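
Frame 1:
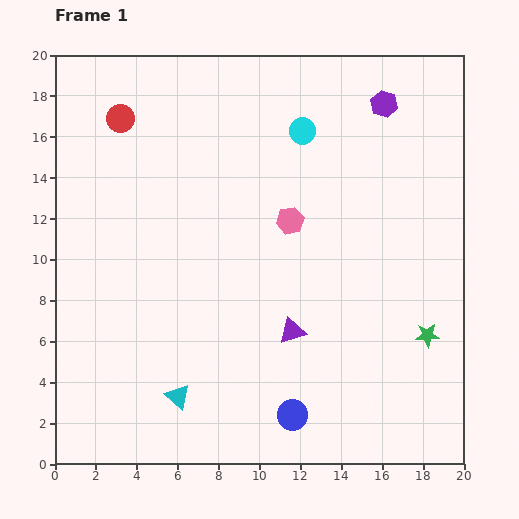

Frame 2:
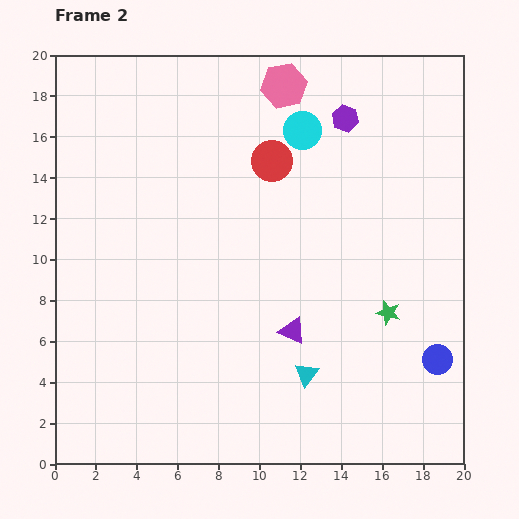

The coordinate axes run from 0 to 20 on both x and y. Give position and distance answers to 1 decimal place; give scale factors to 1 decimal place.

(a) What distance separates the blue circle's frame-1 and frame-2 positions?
7.6

The blue circle moved from (11.6, 2.4) to (18.7, 5.1), a distance of √(7.1² + 2.7²) ≈ 7.6.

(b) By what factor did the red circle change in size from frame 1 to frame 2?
1.5×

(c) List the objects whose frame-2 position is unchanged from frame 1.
the cyan circle, the purple triangle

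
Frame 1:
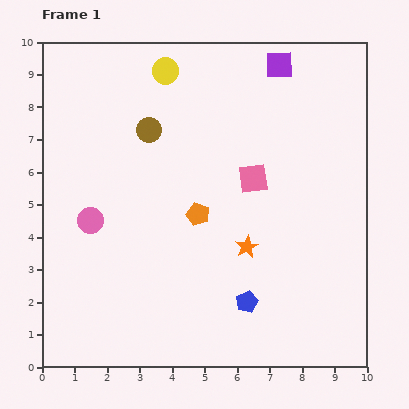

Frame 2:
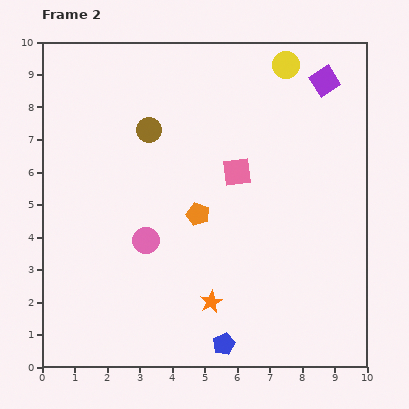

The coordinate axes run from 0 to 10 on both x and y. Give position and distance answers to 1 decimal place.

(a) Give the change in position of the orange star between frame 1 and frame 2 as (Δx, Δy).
(-1.1, -1.7)

The orange star was at (6.3, 3.7) in frame 1 and (5.2, 2.0) in frame 2.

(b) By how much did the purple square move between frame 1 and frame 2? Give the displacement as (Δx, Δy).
(1.4, -0.5)

The purple square was at (7.3, 9.3) in frame 1 and (8.7, 8.8) in frame 2.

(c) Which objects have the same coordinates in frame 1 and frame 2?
the brown circle, the orange pentagon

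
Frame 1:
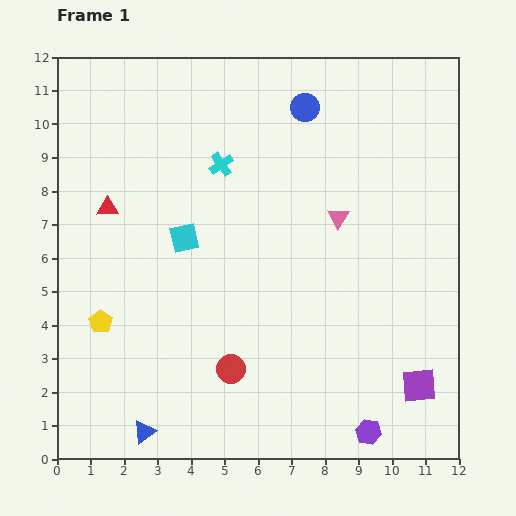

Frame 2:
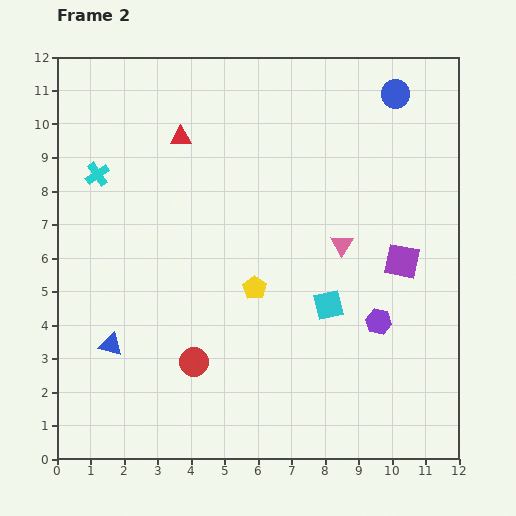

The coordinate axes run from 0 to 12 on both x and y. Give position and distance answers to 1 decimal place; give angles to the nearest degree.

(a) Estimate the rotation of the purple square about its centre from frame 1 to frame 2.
16° clockwise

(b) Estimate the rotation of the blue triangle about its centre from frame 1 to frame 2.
50° clockwise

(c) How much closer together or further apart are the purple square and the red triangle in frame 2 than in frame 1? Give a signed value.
-3.1

Distance in frame 1: 10.7. Distance in frame 2: 7.6.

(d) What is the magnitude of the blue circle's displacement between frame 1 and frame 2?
2.7

The blue circle moved from (7.4, 10.5) to (10.1, 10.9), a distance of √(2.7² + 0.4²) ≈ 2.7.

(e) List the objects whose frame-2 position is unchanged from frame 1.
none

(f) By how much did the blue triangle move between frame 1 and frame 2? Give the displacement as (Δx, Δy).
(-1.0, 2.6)

The blue triangle was at (2.6, 0.8) in frame 1 and (1.6, 3.4) in frame 2.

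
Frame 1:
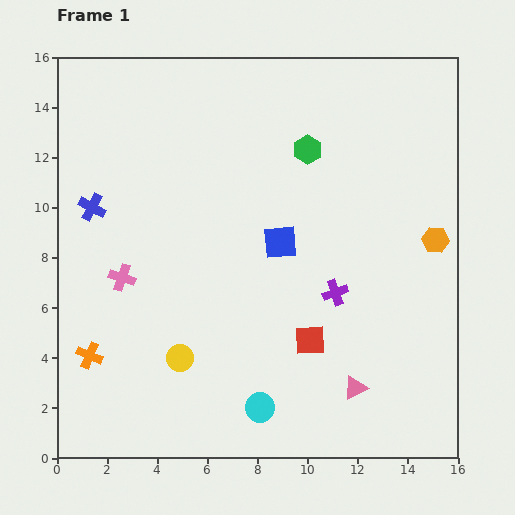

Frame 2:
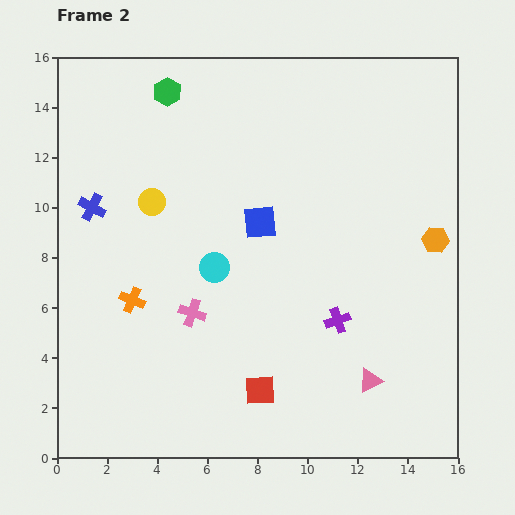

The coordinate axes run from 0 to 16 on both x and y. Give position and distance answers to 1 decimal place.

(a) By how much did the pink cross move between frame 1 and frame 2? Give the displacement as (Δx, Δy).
(2.8, -1.4)

The pink cross was at (2.6, 7.2) in frame 1 and (5.4, 5.8) in frame 2.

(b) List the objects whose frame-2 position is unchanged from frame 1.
the blue cross, the orange hexagon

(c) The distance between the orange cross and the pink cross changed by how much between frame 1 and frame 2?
-0.9

Distance in frame 1: 3.4. Distance in frame 2: 2.5.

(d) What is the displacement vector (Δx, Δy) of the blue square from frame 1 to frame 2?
(-0.8, 0.8)

The blue square was at (8.9, 8.6) in frame 1 and (8.1, 9.4) in frame 2.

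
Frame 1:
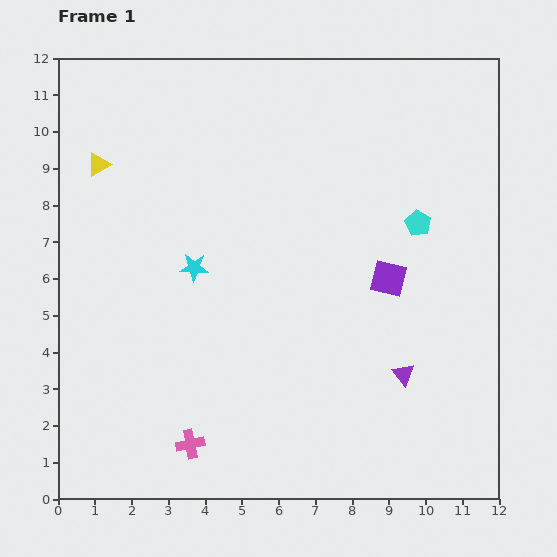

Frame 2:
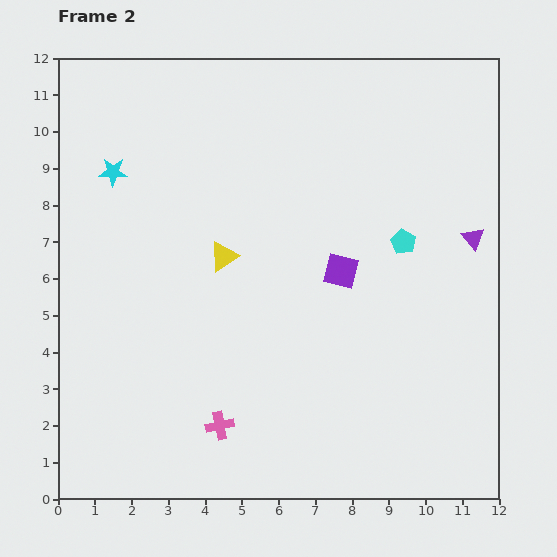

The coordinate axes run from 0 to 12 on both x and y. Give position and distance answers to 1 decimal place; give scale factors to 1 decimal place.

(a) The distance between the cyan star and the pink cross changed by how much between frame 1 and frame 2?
+2.7

Distance in frame 1: 4.8. Distance in frame 2: 7.5.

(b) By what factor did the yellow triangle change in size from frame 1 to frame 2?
1.3×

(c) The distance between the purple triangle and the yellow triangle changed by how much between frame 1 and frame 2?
-3.3

Distance in frame 1: 10.1. Distance in frame 2: 6.8.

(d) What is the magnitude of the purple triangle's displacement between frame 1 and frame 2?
4.2

The purple triangle moved from (9.4, 3.4) to (11.3, 7.1), a distance of √(1.9² + 3.7²) ≈ 4.2.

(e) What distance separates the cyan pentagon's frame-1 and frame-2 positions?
0.6

The cyan pentagon moved from (9.8, 7.5) to (9.4, 7.0), a distance of √(0.4² + 0.5²) ≈ 0.6.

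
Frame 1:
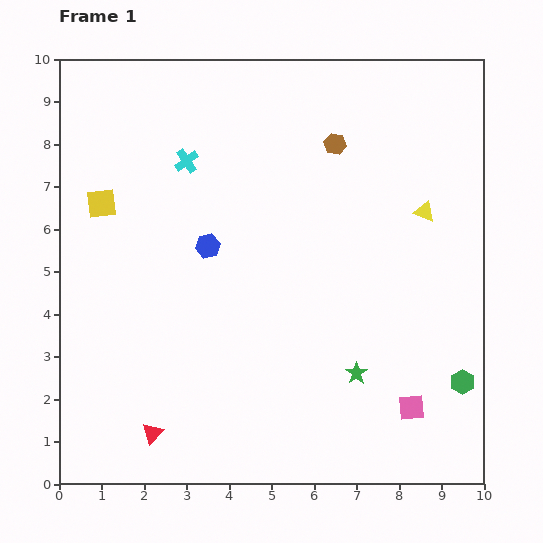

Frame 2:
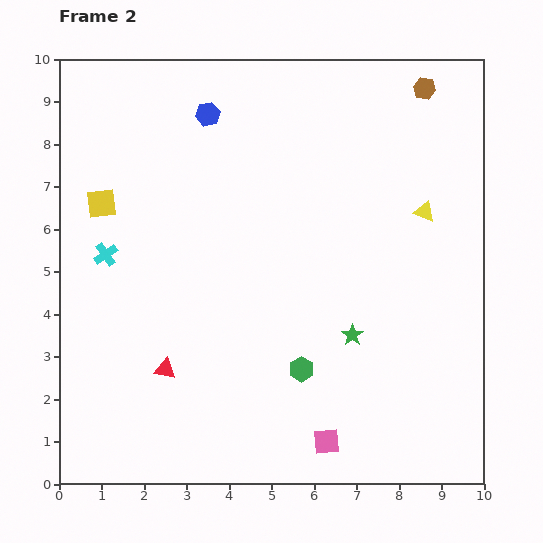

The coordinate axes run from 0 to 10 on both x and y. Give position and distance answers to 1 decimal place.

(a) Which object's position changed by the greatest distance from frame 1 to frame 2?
the green hexagon

(moved 3.8; next 3.1)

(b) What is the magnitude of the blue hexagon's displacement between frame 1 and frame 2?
3.1

The blue hexagon moved from (3.5, 5.6) to (3.5, 8.7), a distance of √(0.0² + 3.1²) ≈ 3.1.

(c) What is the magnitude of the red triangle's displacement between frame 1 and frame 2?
1.5

The red triangle moved from (2.2, 1.2) to (2.5, 2.7), a distance of √(0.3² + 1.5²) ≈ 1.5.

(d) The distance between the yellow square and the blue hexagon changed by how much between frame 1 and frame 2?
+0.6

Distance in frame 1: 2.7. Distance in frame 2: 3.3.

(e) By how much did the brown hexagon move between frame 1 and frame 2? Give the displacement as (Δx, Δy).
(2.1, 1.3)

The brown hexagon was at (6.5, 8.0) in frame 1 and (8.6, 9.3) in frame 2.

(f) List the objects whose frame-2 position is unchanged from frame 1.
the yellow square, the yellow triangle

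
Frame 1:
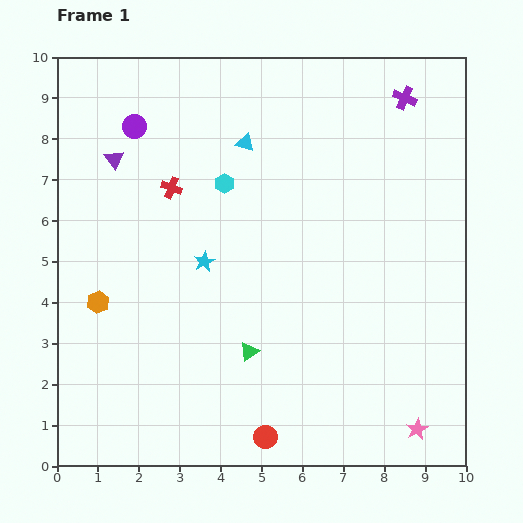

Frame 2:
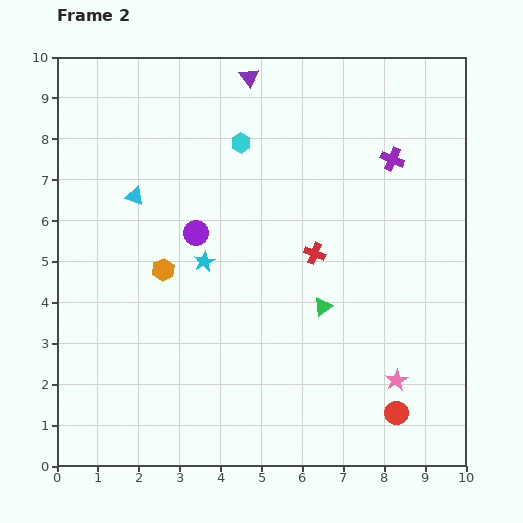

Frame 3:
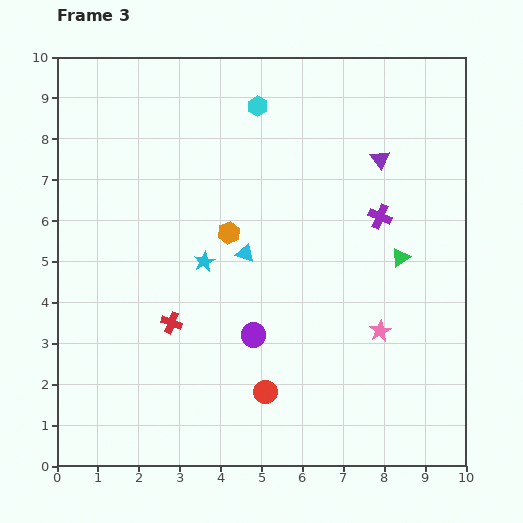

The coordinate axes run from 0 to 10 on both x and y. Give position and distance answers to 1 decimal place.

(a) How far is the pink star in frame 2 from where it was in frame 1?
1.3

The pink star moved from (8.8, 0.9) to (8.3, 2.1), a distance of √(0.5² + 1.2²) ≈ 1.3.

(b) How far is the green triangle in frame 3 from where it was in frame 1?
4.4

The green triangle moved from (4.7, 2.8) to (8.4, 5.1), a distance of √(3.7² + 2.3²) ≈ 4.4.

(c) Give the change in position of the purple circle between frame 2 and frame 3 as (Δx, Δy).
(1.4, -2.5)

The purple circle was at (3.4, 5.7) in frame 2 and (4.8, 3.2) in frame 3.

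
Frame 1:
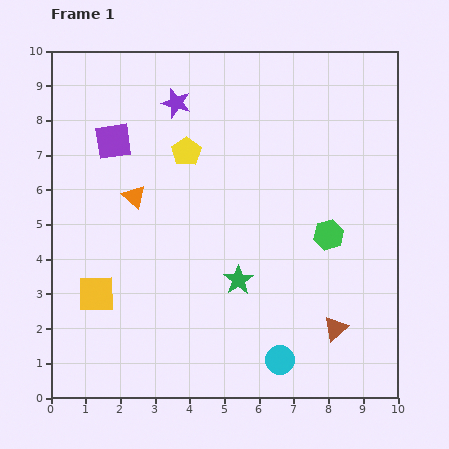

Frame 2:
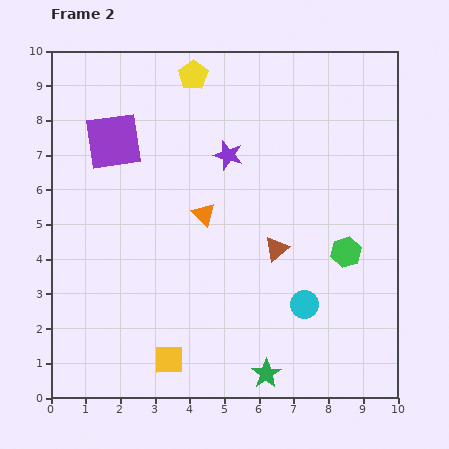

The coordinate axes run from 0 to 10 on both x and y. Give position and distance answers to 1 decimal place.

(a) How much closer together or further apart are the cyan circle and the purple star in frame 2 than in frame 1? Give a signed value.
-3.2

Distance in frame 1: 8.0. Distance in frame 2: 4.8.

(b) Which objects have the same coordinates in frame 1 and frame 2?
the purple square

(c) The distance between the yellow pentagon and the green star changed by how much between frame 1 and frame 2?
+4.9

Distance in frame 1: 4.0. Distance in frame 2: 8.9.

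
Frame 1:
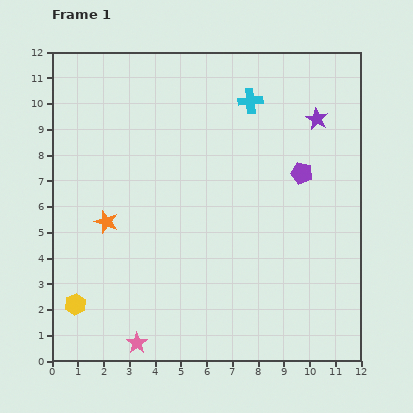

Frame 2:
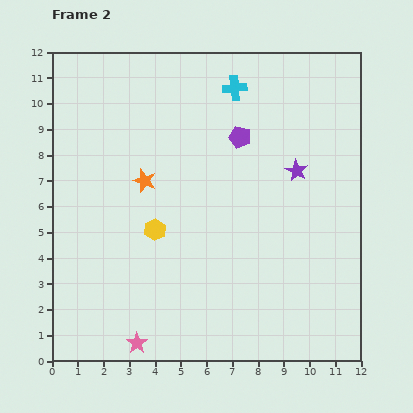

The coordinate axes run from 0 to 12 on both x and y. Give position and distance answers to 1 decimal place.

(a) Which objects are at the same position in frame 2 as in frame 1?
the pink star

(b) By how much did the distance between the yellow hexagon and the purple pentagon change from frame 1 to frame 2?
-5.3

Distance in frame 1: 10.2. Distance in frame 2: 4.9.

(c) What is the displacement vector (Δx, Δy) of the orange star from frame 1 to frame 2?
(1.5, 1.6)

The orange star was at (2.1, 5.4) in frame 1 and (3.6, 7.0) in frame 2.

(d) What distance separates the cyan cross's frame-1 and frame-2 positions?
0.8

The cyan cross moved from (7.7, 10.1) to (7.1, 10.6), a distance of √(0.6² + 0.5²) ≈ 0.8.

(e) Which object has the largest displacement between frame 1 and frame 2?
the yellow hexagon

(moved 4.2; next 2.8)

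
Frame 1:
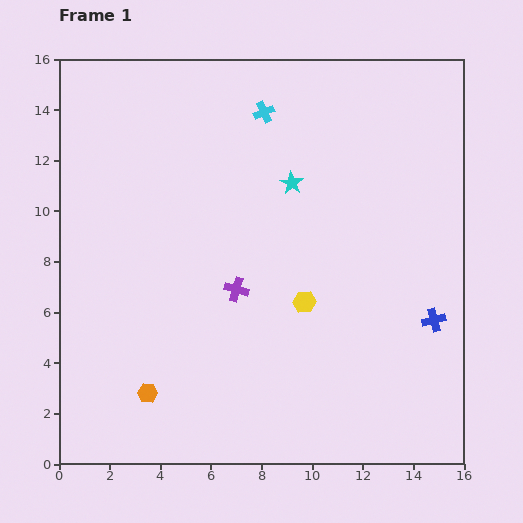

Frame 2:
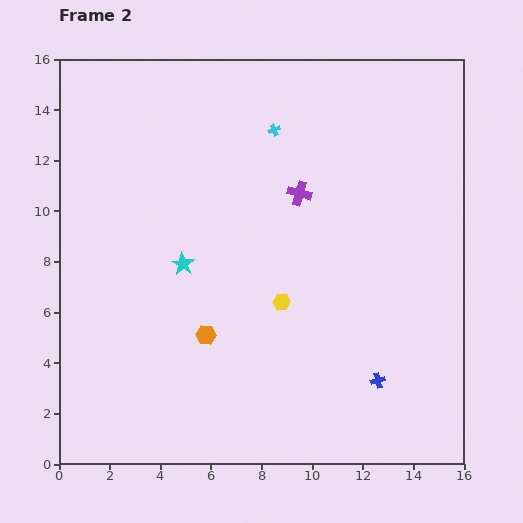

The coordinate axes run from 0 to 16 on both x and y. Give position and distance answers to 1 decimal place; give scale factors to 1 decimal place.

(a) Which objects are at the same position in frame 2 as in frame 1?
none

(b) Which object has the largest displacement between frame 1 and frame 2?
the cyan star

(moved 5.4; next 4.5)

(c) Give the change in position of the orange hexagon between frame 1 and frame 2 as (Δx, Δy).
(2.3, 2.3)

The orange hexagon was at (3.5, 2.8) in frame 1 and (5.8, 5.1) in frame 2.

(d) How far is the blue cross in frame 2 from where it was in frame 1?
3.3

The blue cross moved from (14.8, 5.7) to (12.6, 3.3), a distance of √(2.2² + 2.4²) ≈ 3.3.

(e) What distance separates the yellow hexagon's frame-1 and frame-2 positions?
0.9

The yellow hexagon moved from (9.7, 6.4) to (8.8, 6.4), a distance of √(0.9² + 0.0²) ≈ 0.9.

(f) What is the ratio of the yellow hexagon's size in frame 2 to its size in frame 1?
0.8×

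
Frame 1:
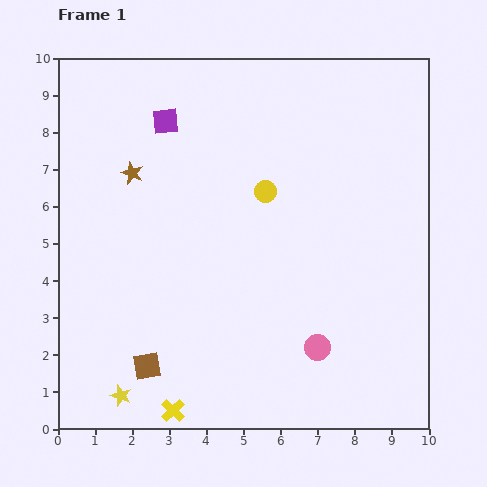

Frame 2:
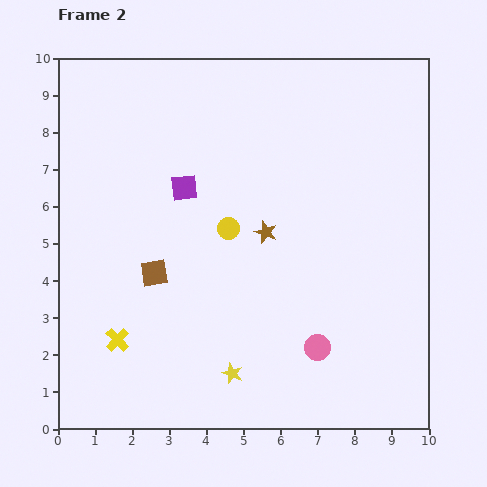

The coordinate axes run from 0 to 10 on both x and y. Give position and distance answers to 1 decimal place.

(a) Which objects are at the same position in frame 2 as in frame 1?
the pink circle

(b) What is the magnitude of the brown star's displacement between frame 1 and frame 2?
3.9

The brown star moved from (2.0, 6.9) to (5.6, 5.3), a distance of √(3.6² + 1.6²) ≈ 3.9.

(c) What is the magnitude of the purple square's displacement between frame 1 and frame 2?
1.9

The purple square moved from (2.9, 8.3) to (3.4, 6.5), a distance of √(0.5² + 1.8²) ≈ 1.9.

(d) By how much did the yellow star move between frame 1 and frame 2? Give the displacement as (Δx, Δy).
(3.0, 0.6)

The yellow star was at (1.7, 0.9) in frame 1 and (4.7, 1.5) in frame 2.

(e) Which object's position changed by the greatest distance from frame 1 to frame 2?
the brown star

(moved 3.9; next 3.1)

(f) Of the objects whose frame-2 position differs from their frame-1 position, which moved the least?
the yellow circle

(moved 1.4)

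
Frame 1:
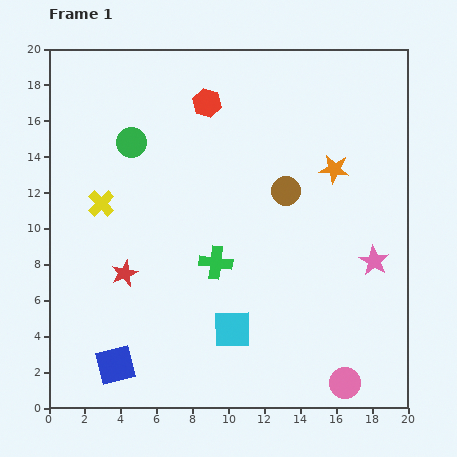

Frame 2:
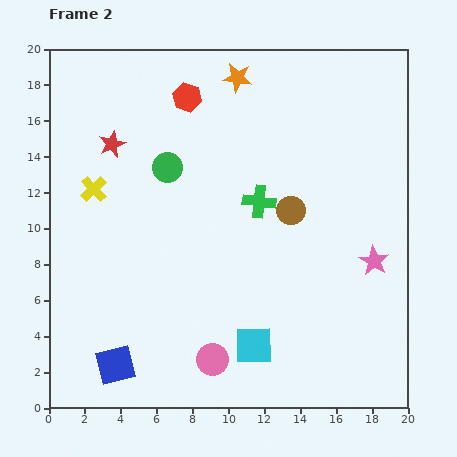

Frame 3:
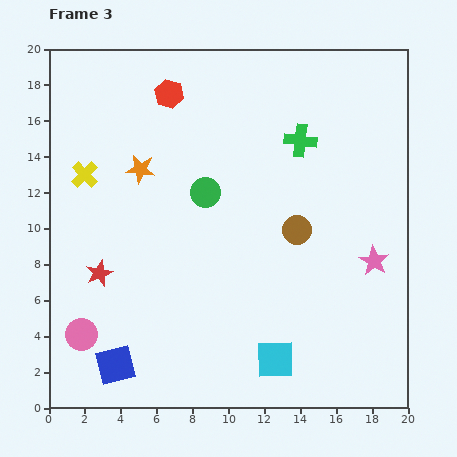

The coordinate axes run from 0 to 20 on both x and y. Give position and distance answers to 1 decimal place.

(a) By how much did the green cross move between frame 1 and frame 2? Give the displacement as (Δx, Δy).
(2.4, 3.4)

The green cross was at (9.3, 8.1) in frame 1 and (11.7, 11.5) in frame 2.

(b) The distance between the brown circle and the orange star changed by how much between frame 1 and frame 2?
+5.0

Distance in frame 1: 3.0. Distance in frame 2: 8.0.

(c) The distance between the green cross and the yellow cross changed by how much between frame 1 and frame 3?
+4.9

Distance in frame 1: 7.2. Distance in frame 3: 12.1.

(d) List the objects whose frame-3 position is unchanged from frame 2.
the blue square, the pink star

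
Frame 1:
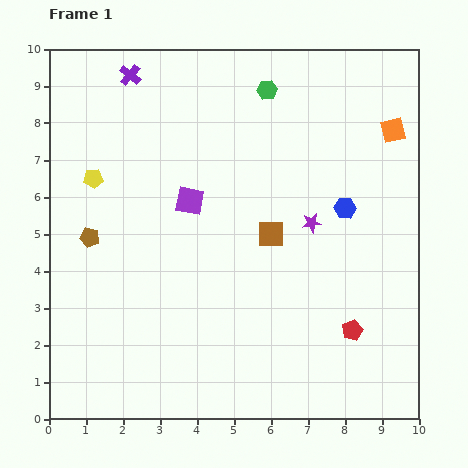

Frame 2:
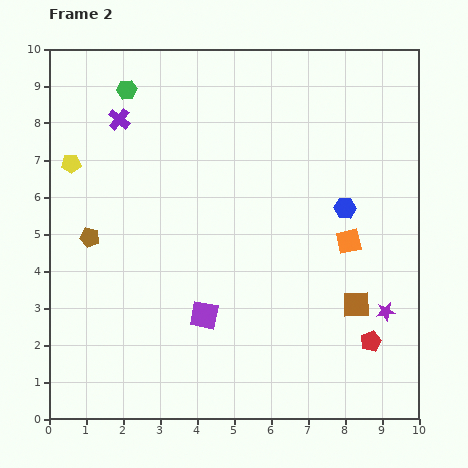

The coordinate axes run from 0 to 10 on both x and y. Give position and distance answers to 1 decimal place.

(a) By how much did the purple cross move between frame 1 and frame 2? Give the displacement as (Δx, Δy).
(-0.3, -1.2)

The purple cross was at (2.2, 9.3) in frame 1 and (1.9, 8.1) in frame 2.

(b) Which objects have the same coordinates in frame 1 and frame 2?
the blue hexagon, the brown pentagon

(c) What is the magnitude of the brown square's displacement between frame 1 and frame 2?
3.0

The brown square moved from (6.0, 5.0) to (8.3, 3.1), a distance of √(2.3² + 1.9²) ≈ 3.0.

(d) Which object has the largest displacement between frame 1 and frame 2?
the green hexagon

(moved 3.8; next 3.2)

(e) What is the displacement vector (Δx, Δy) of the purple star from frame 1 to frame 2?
(2.0, -2.4)

The purple star was at (7.1, 5.3) in frame 1 and (9.1, 2.9) in frame 2.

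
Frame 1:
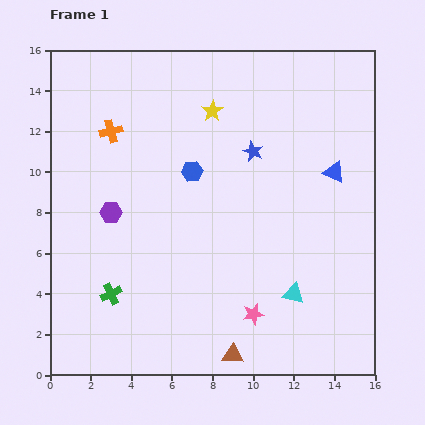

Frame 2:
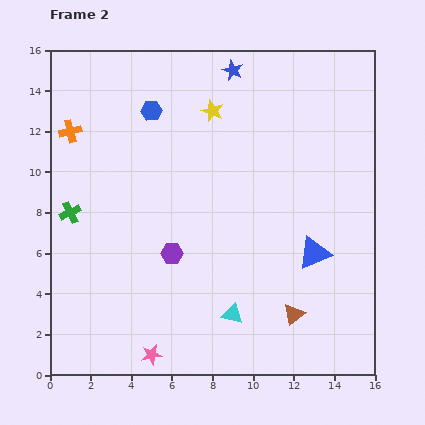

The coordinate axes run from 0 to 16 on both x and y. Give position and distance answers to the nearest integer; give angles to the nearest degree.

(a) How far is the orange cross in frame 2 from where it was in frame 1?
2

The orange cross moved from (3, 12) to (1, 12), a distance of √(2² + 0²) ≈ 2.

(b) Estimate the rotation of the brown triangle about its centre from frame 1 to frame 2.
42° counter-clockwise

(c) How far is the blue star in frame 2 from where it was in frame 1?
4

The blue star moved from (10, 11) to (9, 15), a distance of √(1² + 4²) ≈ 4.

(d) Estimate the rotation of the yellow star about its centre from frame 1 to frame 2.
19° counter-clockwise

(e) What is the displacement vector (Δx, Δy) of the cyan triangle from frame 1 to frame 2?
(-3, -1)

The cyan triangle was at (12, 4) in frame 1 and (9, 3) in frame 2.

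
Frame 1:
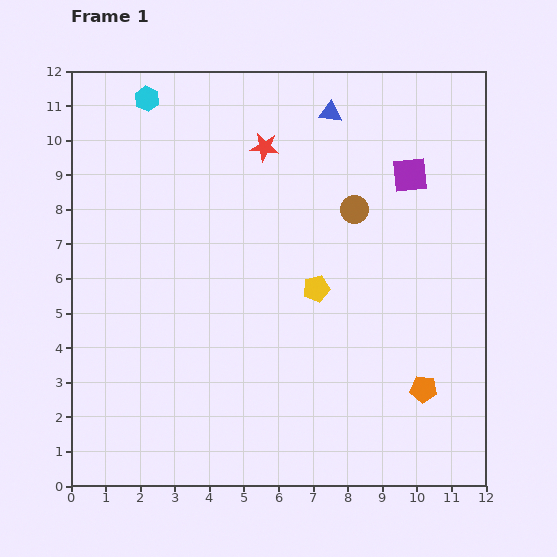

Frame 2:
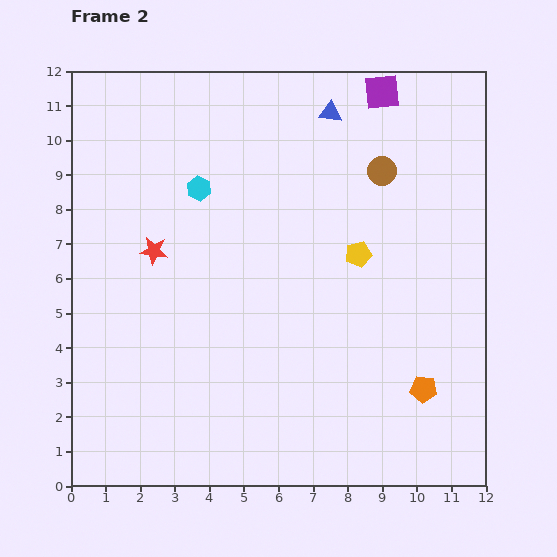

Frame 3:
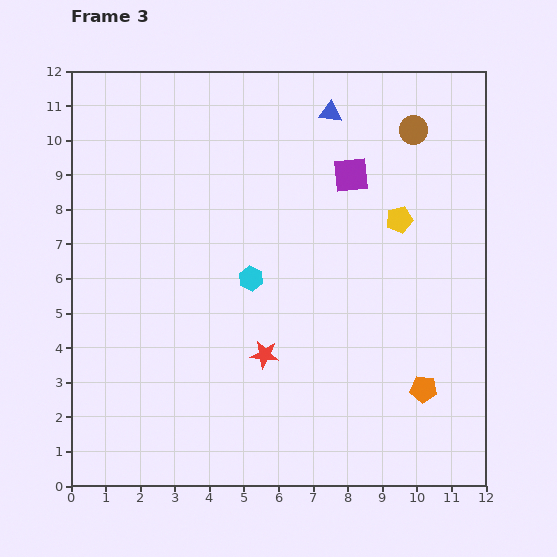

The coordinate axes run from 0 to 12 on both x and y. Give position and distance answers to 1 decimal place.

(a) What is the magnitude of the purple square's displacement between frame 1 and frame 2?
2.5

The purple square moved from (9.8, 9.0) to (9.0, 11.4), a distance of √(0.8² + 2.4²) ≈ 2.5.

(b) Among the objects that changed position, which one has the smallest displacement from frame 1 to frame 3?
the purple square

(moved 1.7)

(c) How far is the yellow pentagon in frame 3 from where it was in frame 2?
1.6

The yellow pentagon moved from (8.3, 6.7) to (9.5, 7.7), a distance of √(1.2² + 1.0²) ≈ 1.6.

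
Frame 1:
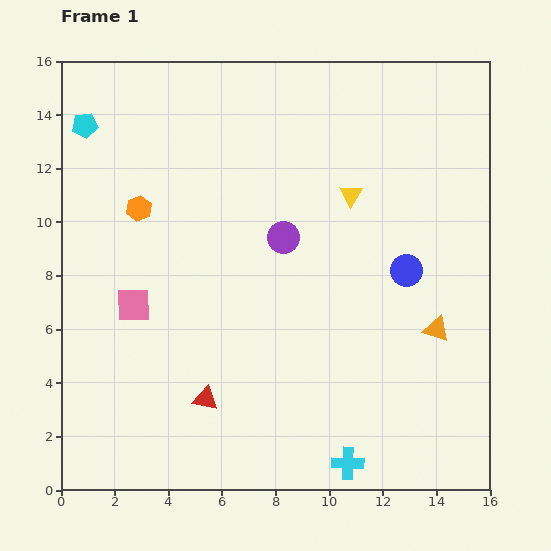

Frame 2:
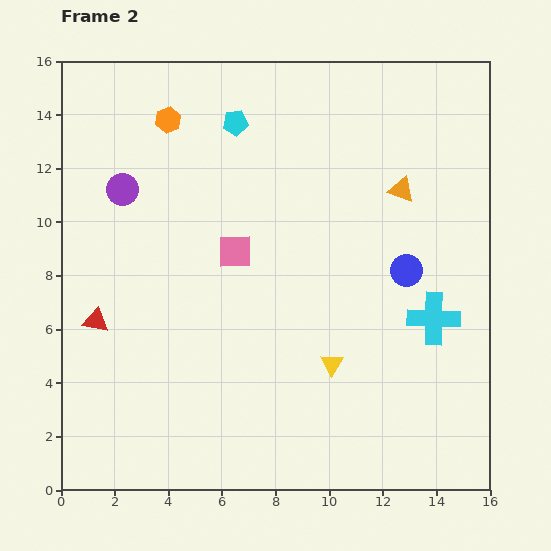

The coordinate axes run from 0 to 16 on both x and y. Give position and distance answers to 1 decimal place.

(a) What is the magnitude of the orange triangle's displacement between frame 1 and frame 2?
5.4

The orange triangle moved from (14.0, 6.0) to (12.7, 11.2), a distance of √(1.3² + 5.2²) ≈ 5.4.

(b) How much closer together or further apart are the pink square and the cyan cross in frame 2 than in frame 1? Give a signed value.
-2.1

Distance in frame 1: 9.9. Distance in frame 2: 7.8.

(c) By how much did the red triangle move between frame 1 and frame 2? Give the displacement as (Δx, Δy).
(-4.1, 2.9)

The red triangle was at (5.4, 3.4) in frame 1 and (1.3, 6.3) in frame 2.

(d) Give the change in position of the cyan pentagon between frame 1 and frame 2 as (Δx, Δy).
(5.6, 0.1)

The cyan pentagon was at (0.9, 13.6) in frame 1 and (6.5, 13.7) in frame 2.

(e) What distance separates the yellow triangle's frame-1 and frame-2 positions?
6.3

The yellow triangle moved from (10.8, 11.0) to (10.1, 4.7), a distance of √(0.7² + 6.3²) ≈ 6.3.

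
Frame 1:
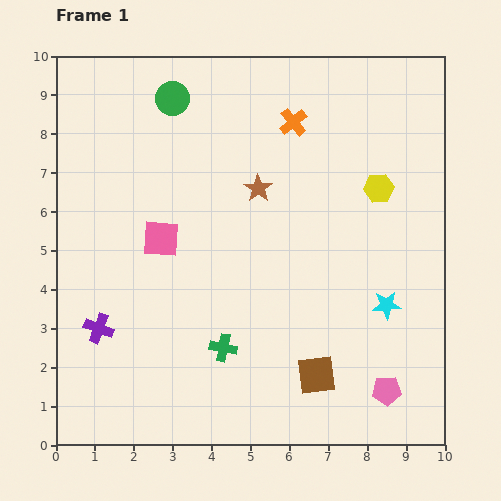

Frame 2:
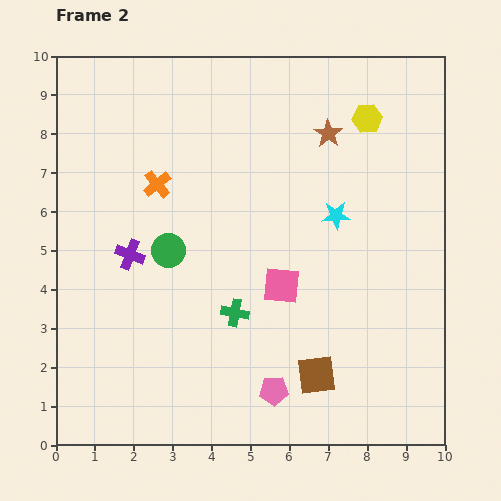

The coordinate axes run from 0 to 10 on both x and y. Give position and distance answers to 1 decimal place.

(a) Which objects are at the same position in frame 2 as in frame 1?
the brown square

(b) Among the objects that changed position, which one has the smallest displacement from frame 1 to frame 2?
the green cross

(moved 0.9)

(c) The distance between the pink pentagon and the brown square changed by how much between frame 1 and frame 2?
-0.6

Distance in frame 1: 1.8. Distance in frame 2: 1.2.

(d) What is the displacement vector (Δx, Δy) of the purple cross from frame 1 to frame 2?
(0.8, 1.9)

The purple cross was at (1.1, 3.0) in frame 1 and (1.9, 4.9) in frame 2.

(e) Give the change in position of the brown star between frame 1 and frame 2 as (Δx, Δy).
(1.8, 1.4)

The brown star was at (5.2, 6.6) in frame 1 and (7.0, 8.0) in frame 2.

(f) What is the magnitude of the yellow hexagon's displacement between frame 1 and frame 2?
1.8

The yellow hexagon moved from (8.3, 6.6) to (8.0, 8.4), a distance of √(0.3² + 1.8²) ≈ 1.8.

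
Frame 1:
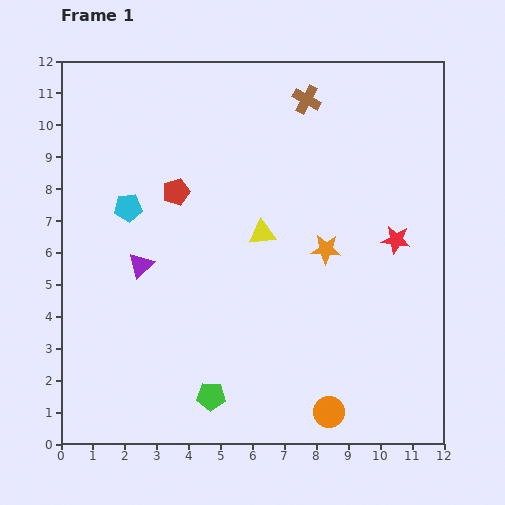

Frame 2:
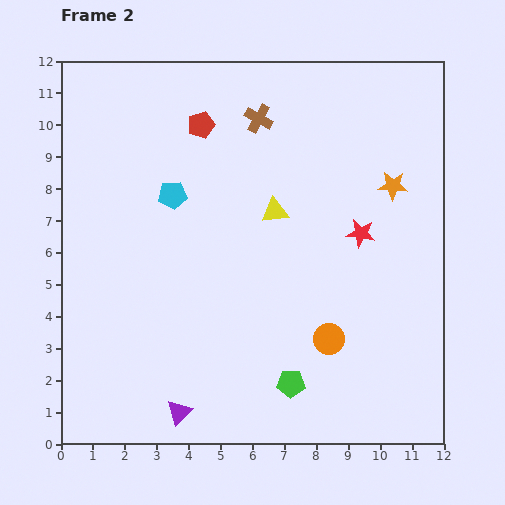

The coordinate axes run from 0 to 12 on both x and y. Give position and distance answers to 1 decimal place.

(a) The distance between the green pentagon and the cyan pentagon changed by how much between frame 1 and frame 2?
+0.6

Distance in frame 1: 6.4. Distance in frame 2: 7.0.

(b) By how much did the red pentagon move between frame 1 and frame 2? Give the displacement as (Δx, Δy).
(0.8, 2.1)

The red pentagon was at (3.6, 7.9) in frame 1 and (4.4, 10.0) in frame 2.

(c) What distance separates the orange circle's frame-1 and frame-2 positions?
2.3

The orange circle moved from (8.4, 1.0) to (8.4, 3.3), a distance of √(0.0² + 2.3²) ≈ 2.3.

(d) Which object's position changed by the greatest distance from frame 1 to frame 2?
the purple triangle

(moved 4.8; next 2.9)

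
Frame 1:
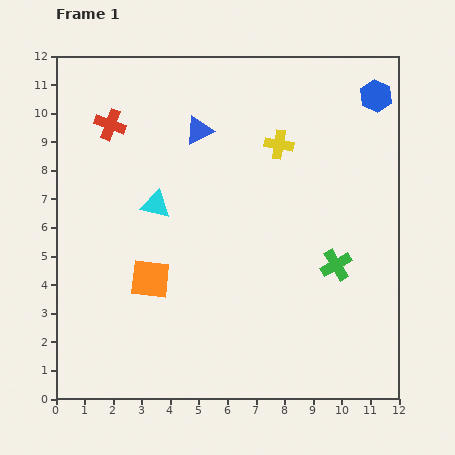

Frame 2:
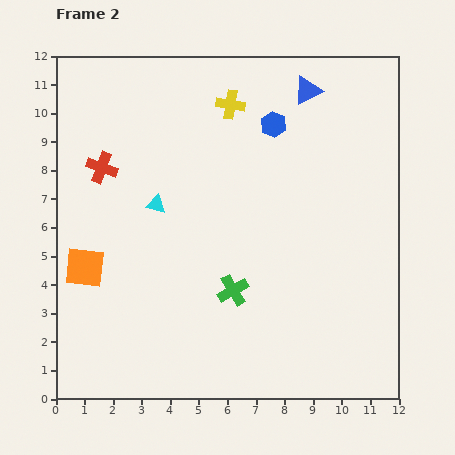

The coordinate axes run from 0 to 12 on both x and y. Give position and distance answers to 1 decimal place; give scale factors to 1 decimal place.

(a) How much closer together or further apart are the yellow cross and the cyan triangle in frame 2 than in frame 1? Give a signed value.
-0.4

Distance in frame 1: 4.8. Distance in frame 2: 4.4.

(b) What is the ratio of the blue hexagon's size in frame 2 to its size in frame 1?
0.8×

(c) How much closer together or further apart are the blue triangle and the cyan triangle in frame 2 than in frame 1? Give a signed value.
+3.6

Distance in frame 1: 3.0. Distance in frame 2: 6.6.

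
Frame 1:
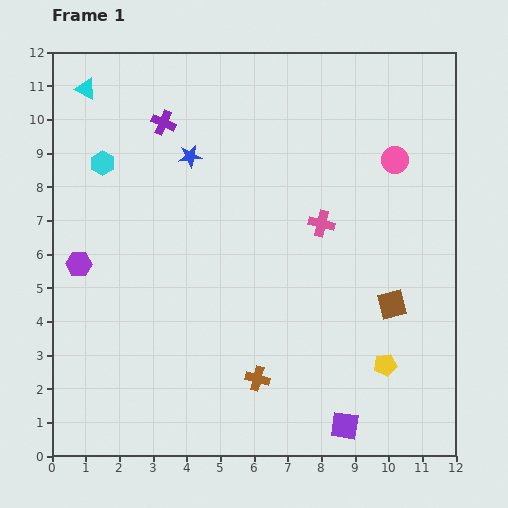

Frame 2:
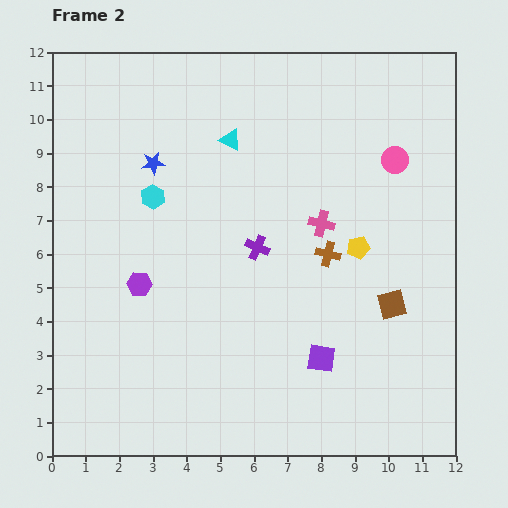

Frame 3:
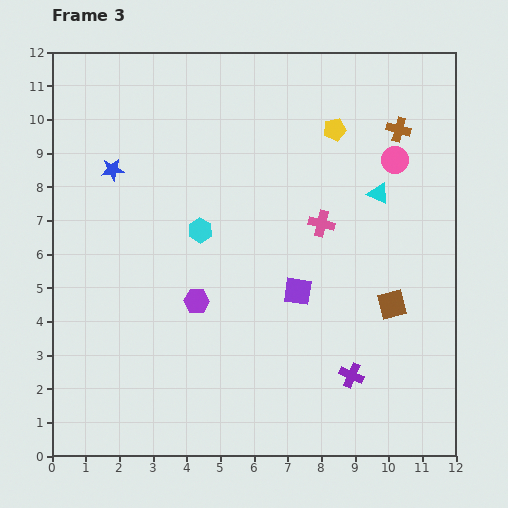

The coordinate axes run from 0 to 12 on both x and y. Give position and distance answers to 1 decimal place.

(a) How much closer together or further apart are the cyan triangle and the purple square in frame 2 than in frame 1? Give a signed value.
-5.6

Distance in frame 1: 12.6. Distance in frame 2: 7.0.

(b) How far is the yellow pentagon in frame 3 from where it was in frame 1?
7.2

The yellow pentagon moved from (9.9, 2.7) to (8.4, 9.7), a distance of √(1.5² + 7.0²) ≈ 7.2.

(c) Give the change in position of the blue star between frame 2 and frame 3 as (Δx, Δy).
(-1.2, -0.2)

The blue star was at (3.0, 8.7) in frame 2 and (1.8, 8.5) in frame 3.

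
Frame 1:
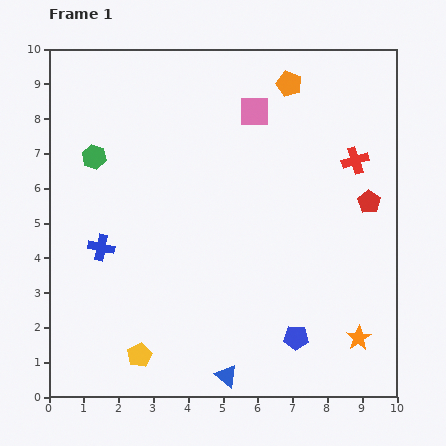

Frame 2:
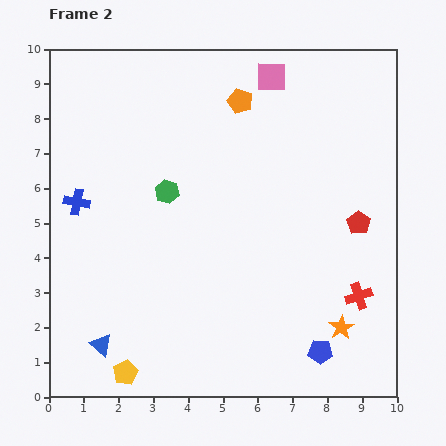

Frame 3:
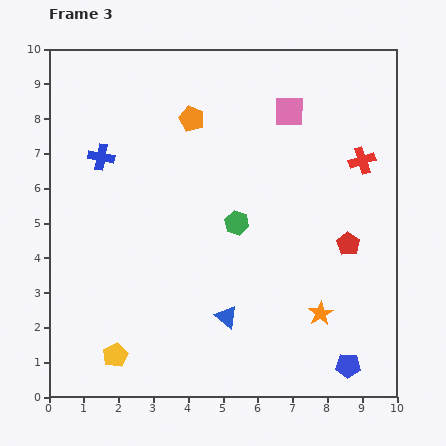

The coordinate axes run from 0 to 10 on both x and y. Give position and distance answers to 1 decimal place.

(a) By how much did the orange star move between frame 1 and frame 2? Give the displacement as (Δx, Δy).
(-0.5, 0.3)

The orange star was at (8.9, 1.7) in frame 1 and (8.4, 2.0) in frame 2.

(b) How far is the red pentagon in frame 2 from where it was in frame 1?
0.7

The red pentagon moved from (9.2, 5.6) to (8.9, 5.0), a distance of √(0.3² + 0.6²) ≈ 0.7.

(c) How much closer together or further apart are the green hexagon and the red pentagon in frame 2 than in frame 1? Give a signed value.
-2.4

Distance in frame 1: 8.0. Distance in frame 2: 5.6.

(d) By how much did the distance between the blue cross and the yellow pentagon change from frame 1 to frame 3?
+2.4

Distance in frame 1: 3.3. Distance in frame 3: 5.7.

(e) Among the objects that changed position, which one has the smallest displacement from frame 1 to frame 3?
the red cross

(moved 0.2)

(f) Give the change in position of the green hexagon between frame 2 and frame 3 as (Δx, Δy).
(2.0, -0.9)

The green hexagon was at (3.4, 5.9) in frame 2 and (5.4, 5.0) in frame 3.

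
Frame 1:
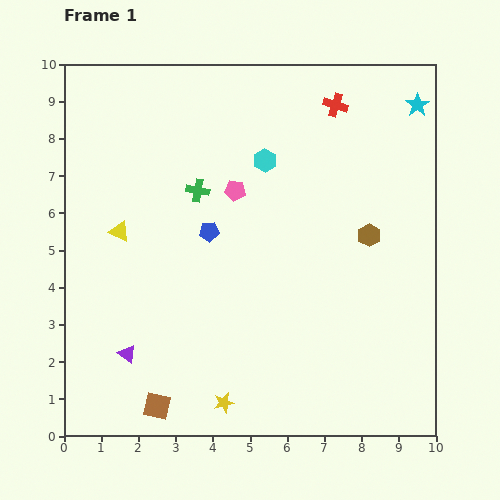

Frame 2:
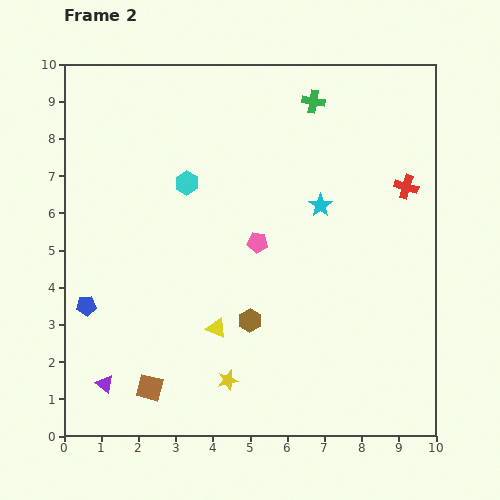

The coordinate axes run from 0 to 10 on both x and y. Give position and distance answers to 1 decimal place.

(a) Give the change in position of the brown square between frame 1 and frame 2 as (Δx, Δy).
(-0.2, 0.5)

The brown square was at (2.5, 0.8) in frame 1 and (2.3, 1.3) in frame 2.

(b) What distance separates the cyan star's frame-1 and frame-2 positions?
3.7

The cyan star moved from (9.5, 8.9) to (6.9, 6.2), a distance of √(2.6² + 2.7²) ≈ 3.7.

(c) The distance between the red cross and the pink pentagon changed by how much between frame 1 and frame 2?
+0.8

Distance in frame 1: 3.5. Distance in frame 2: 4.3.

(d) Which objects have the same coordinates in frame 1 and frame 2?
none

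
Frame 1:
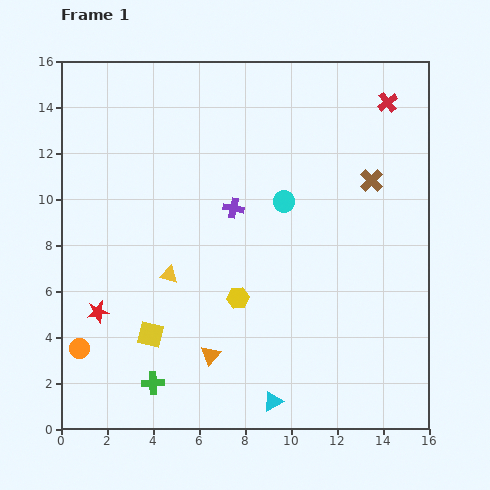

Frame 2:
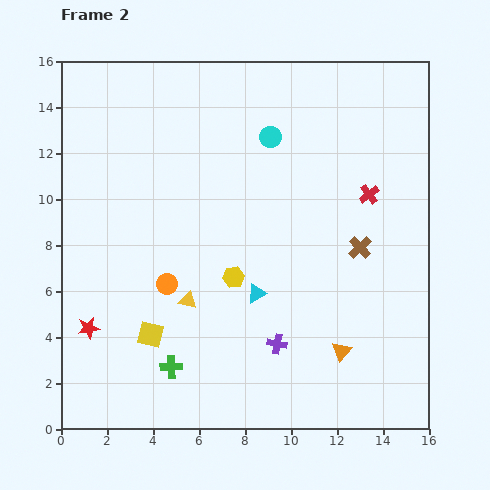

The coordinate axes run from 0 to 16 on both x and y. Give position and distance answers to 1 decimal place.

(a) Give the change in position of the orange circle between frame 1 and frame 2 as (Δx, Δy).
(3.8, 2.8)

The orange circle was at (0.8, 3.5) in frame 1 and (4.6, 6.3) in frame 2.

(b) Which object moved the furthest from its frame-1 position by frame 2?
the purple cross

(moved 6.2; next 5.7)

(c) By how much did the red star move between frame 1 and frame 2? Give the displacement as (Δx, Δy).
(-0.4, -0.7)

The red star was at (1.6, 5.1) in frame 1 and (1.2, 4.4) in frame 2.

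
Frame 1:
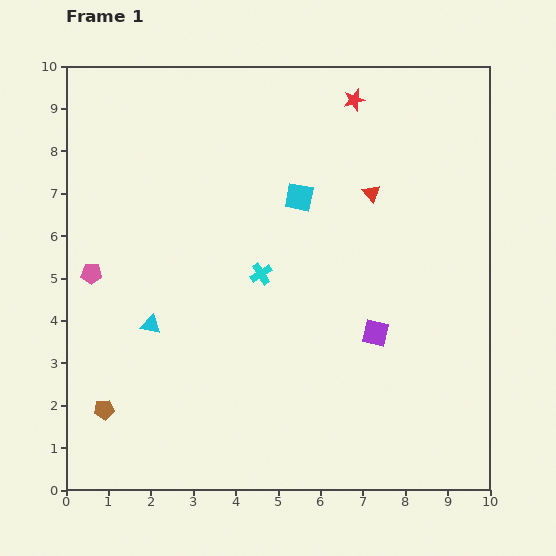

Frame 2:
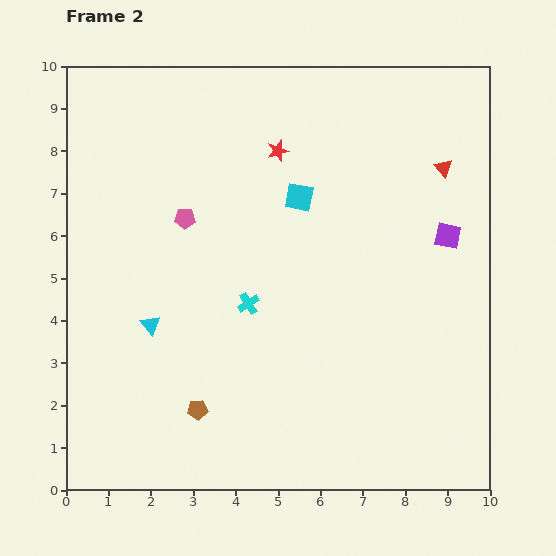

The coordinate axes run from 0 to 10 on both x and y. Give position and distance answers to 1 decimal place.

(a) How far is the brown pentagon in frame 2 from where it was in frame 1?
2.2

The brown pentagon moved from (0.9, 1.9) to (3.1, 1.9), a distance of √(2.2² + 0.0²) ≈ 2.2.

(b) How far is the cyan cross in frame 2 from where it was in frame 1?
0.8

The cyan cross moved from (4.6, 5.1) to (4.3, 4.4), a distance of √(0.3² + 0.7²) ≈ 0.8.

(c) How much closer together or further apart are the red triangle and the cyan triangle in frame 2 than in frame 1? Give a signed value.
+1.7

Distance in frame 1: 6.1. Distance in frame 2: 7.8.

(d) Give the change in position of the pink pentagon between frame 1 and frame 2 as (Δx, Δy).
(2.2, 1.3)

The pink pentagon was at (0.6, 5.1) in frame 1 and (2.8, 6.4) in frame 2.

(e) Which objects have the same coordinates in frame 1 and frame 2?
the cyan triangle, the cyan square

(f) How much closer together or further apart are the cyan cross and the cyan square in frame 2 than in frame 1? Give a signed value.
+0.8

Distance in frame 1: 2.0. Distance in frame 2: 2.8.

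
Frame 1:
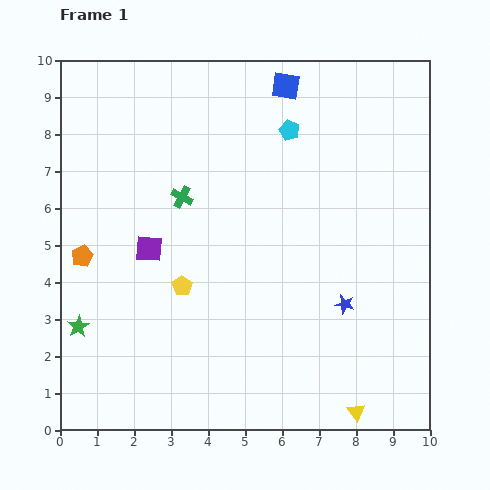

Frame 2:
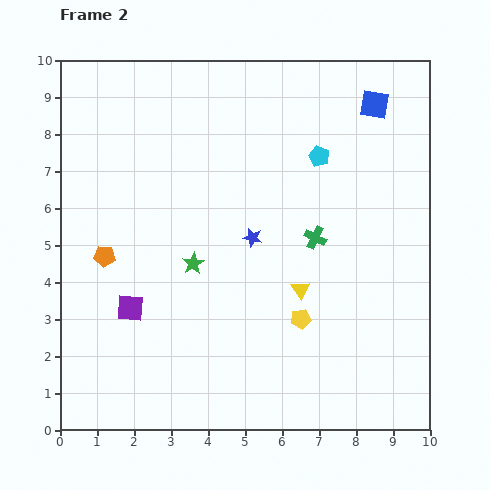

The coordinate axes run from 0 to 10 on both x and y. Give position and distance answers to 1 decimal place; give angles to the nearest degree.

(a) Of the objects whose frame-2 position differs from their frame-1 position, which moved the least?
the orange pentagon

(moved 0.6)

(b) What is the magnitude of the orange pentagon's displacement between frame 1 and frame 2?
0.6

The orange pentagon moved from (0.6, 4.7) to (1.2, 4.7), a distance of √(0.6² + 0.0²) ≈ 0.6.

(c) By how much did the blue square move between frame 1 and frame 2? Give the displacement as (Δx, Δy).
(2.4, -0.5)

The blue square was at (6.1, 9.3) in frame 1 and (8.5, 8.8) in frame 2.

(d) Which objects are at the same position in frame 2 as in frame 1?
none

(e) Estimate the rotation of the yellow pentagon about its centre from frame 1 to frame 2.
28° clockwise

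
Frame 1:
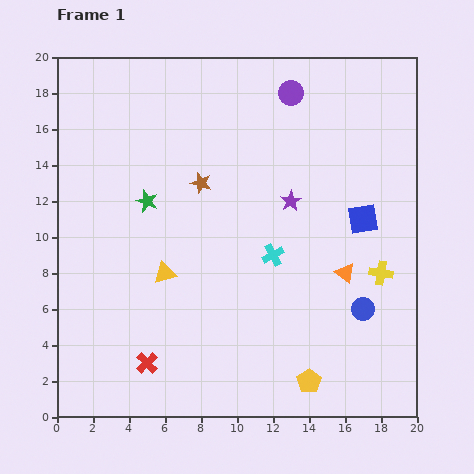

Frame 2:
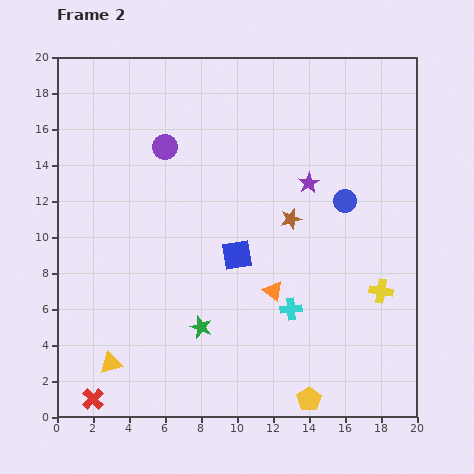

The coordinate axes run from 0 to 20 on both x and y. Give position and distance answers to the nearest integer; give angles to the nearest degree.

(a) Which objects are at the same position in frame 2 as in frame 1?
none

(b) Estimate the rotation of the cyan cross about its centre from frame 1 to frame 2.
23° clockwise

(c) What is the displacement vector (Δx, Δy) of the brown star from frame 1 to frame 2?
(5, -2)

The brown star was at (8, 13) in frame 1 and (13, 11) in frame 2.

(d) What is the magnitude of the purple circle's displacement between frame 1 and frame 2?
8

The purple circle moved from (13, 18) to (6, 15), a distance of √(7² + 3²) ≈ 8.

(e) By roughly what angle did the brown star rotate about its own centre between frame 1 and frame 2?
30° counter-clockwise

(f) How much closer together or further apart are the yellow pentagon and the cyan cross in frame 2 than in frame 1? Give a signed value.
-2

Distance in frame 1: 7. Distance in frame 2: 5.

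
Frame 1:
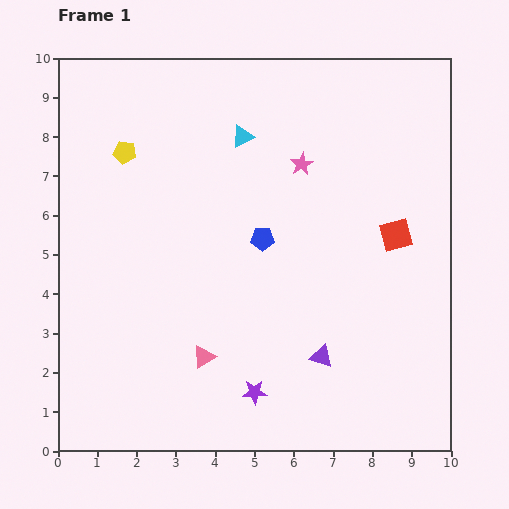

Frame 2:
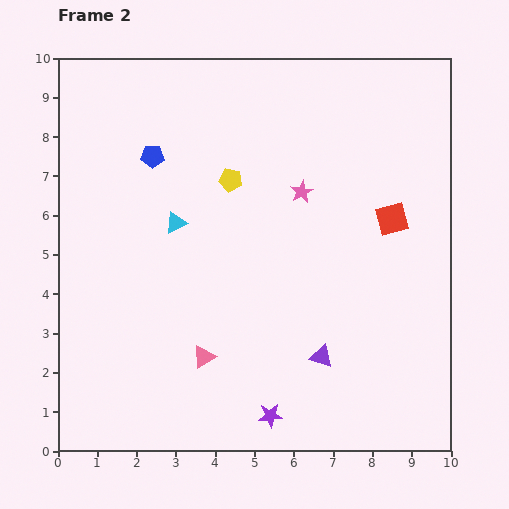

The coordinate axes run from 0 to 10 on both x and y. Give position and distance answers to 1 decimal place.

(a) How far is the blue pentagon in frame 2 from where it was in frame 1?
3.5

The blue pentagon moved from (5.2, 5.4) to (2.4, 7.5), a distance of √(2.8² + 2.1²) ≈ 3.5.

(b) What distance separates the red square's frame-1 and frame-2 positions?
0.4

The red square moved from (8.6, 5.5) to (8.5, 5.9), a distance of √(0.1² + 0.4²) ≈ 0.4.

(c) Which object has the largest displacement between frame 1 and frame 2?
the blue pentagon

(moved 3.5; next 2.8)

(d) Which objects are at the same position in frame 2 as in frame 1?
the purple triangle, the pink triangle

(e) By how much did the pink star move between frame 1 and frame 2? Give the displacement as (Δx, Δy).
(0.0, -0.7)

The pink star was at (6.2, 7.3) in frame 1 and (6.2, 6.6) in frame 2.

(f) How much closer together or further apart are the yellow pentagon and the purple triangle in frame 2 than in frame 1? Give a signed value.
-2.1

Distance in frame 1: 7.2. Distance in frame 2: 5.1.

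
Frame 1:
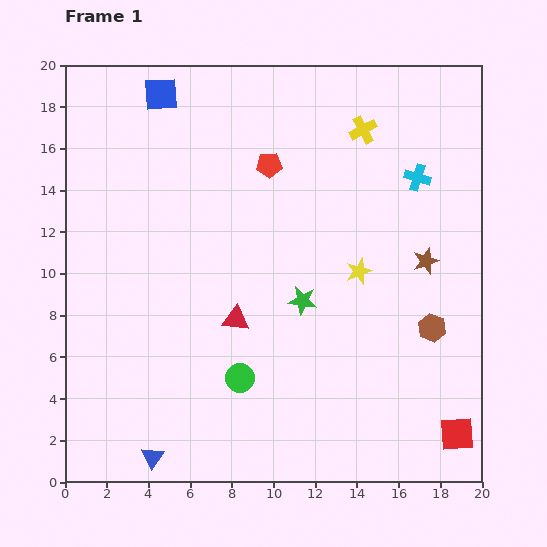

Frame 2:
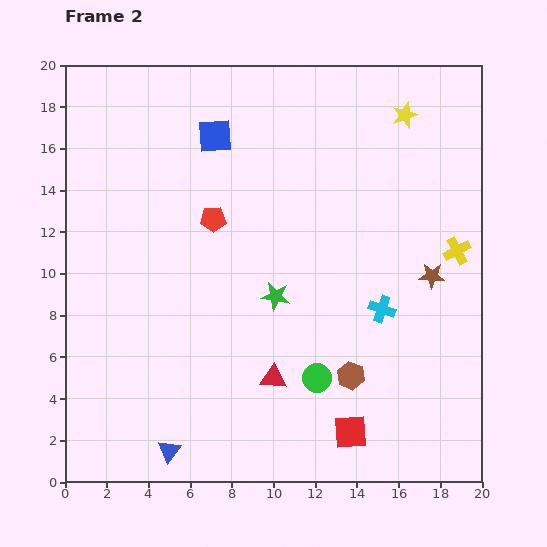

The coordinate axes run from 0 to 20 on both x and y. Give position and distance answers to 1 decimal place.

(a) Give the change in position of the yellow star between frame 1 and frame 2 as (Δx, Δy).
(2.2, 7.5)

The yellow star was at (14.1, 10.1) in frame 1 and (16.3, 17.6) in frame 2.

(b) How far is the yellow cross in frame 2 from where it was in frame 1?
7.3

The yellow cross moved from (14.3, 16.9) to (18.8, 11.1), a distance of √(4.5² + 5.8²) ≈ 7.3.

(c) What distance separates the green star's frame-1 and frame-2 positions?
1.3

The green star moved from (11.4, 8.7) to (10.1, 8.9), a distance of √(1.3² + 0.2²) ≈ 1.3.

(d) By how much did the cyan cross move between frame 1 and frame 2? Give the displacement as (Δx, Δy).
(-1.7, -6.3)

The cyan cross was at (16.9, 14.6) in frame 1 and (15.2, 8.3) in frame 2.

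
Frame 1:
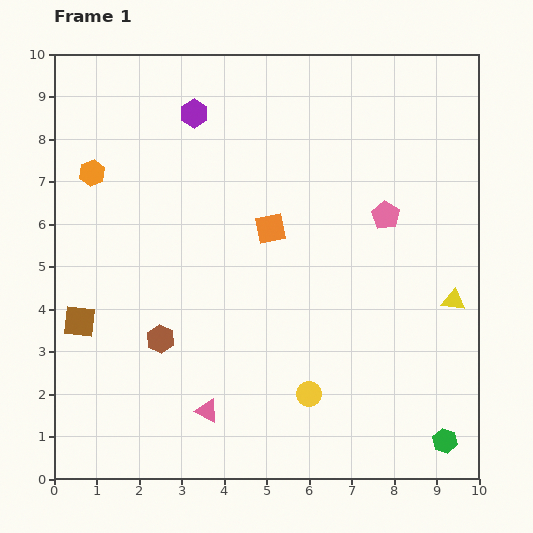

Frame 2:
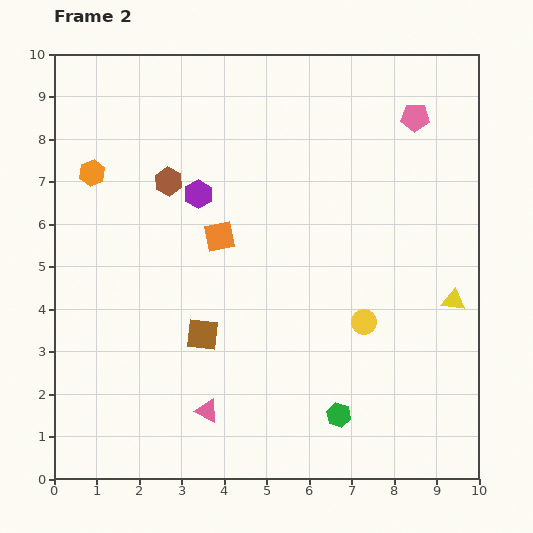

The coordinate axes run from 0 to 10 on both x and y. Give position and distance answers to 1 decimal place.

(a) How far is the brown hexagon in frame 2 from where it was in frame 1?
3.7

The brown hexagon moved from (2.5, 3.3) to (2.7, 7.0), a distance of √(0.2² + 3.7²) ≈ 3.7.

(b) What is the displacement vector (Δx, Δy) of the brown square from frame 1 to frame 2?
(2.9, -0.3)

The brown square was at (0.6, 3.7) in frame 1 and (3.5, 3.4) in frame 2.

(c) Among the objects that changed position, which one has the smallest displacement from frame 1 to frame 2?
the orange square

(moved 1.2)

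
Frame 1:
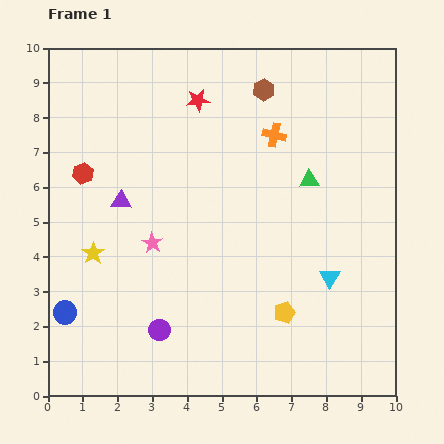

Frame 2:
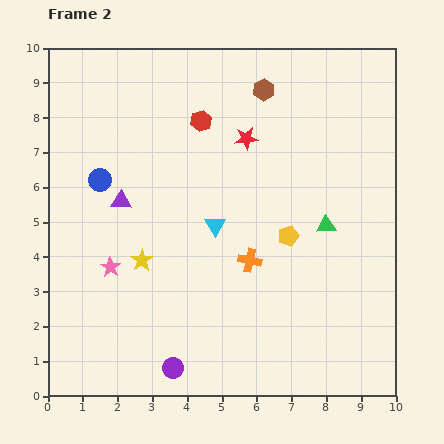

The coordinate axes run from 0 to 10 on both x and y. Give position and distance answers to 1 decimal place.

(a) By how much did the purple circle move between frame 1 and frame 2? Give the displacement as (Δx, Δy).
(0.4, -1.1)

The purple circle was at (3.2, 1.9) in frame 1 and (3.6, 0.8) in frame 2.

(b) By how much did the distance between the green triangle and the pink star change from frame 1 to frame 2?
+1.5

Distance in frame 1: 4.8. Distance in frame 2: 6.3.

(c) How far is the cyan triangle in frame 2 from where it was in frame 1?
3.6

The cyan triangle moved from (8.1, 3.4) to (4.8, 4.9), a distance of √(3.3² + 1.5²) ≈ 3.6.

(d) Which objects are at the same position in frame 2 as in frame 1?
the purple triangle, the brown hexagon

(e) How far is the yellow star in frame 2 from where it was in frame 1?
1.4

The yellow star moved from (1.3, 4.1) to (2.7, 3.9), a distance of √(1.4² + 0.2²) ≈ 1.4.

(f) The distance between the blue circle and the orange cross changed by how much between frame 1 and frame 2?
-3.0

Distance in frame 1: 7.9. Distance in frame 2: 4.9.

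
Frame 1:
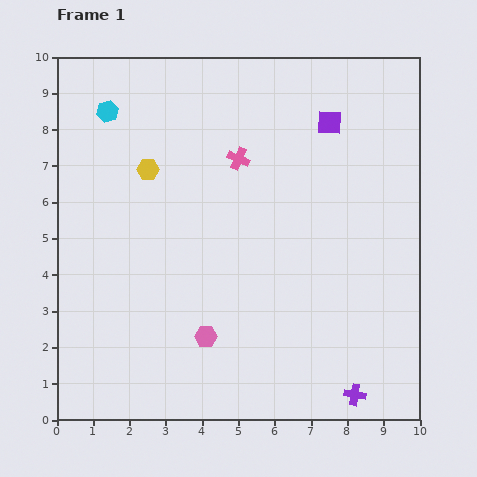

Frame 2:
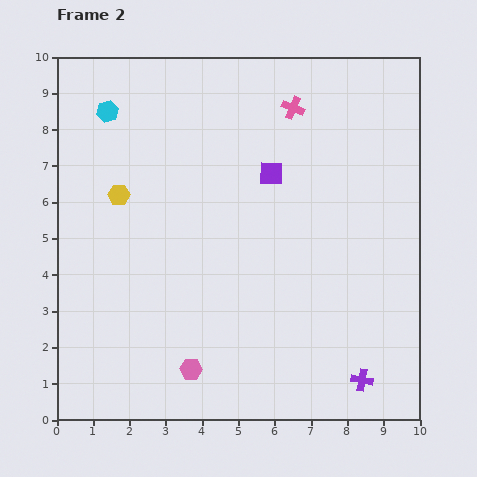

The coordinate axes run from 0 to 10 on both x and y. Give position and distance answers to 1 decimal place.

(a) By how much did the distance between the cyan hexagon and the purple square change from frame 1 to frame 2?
-1.3

Distance in frame 1: 6.1. Distance in frame 2: 4.8.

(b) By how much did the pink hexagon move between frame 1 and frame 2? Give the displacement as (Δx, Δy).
(-0.4, -0.9)

The pink hexagon was at (4.1, 2.3) in frame 1 and (3.7, 1.4) in frame 2.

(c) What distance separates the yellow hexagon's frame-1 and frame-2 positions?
1.1

The yellow hexagon moved from (2.5, 6.9) to (1.7, 6.2), a distance of √(0.8² + 0.7²) ≈ 1.1.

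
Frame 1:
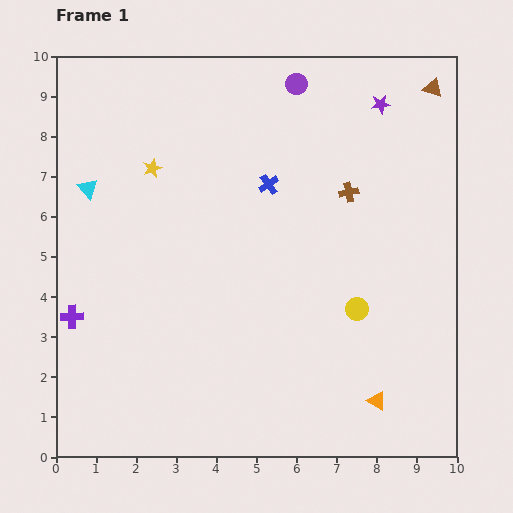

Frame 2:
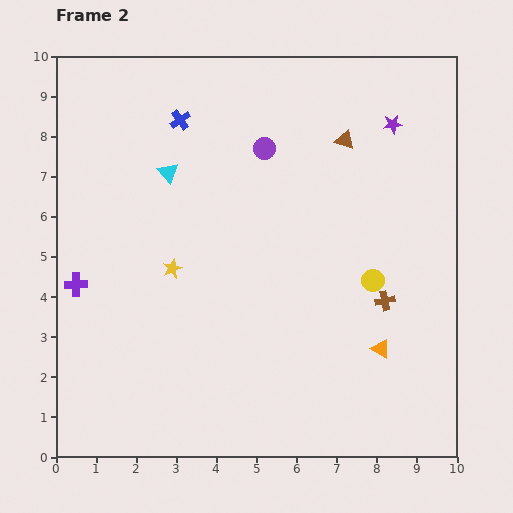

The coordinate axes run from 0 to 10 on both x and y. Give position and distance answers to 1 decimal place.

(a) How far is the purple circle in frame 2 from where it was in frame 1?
1.8

The purple circle moved from (6.0, 9.3) to (5.2, 7.7), a distance of √(0.8² + 1.6²) ≈ 1.8.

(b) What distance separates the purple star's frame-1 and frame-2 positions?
0.6

The purple star moved from (8.1, 8.8) to (8.4, 8.3), a distance of √(0.3² + 0.5²) ≈ 0.6.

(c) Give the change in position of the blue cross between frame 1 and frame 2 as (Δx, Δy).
(-2.2, 1.6)

The blue cross was at (5.3, 6.8) in frame 1 and (3.1, 8.4) in frame 2.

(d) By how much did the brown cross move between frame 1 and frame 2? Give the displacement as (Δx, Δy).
(0.9, -2.7)

The brown cross was at (7.3, 6.6) in frame 1 and (8.2, 3.9) in frame 2.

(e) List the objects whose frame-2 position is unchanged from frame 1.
none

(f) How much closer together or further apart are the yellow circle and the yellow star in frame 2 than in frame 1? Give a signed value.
-1.2

Distance in frame 1: 6.2. Distance in frame 2: 5.0.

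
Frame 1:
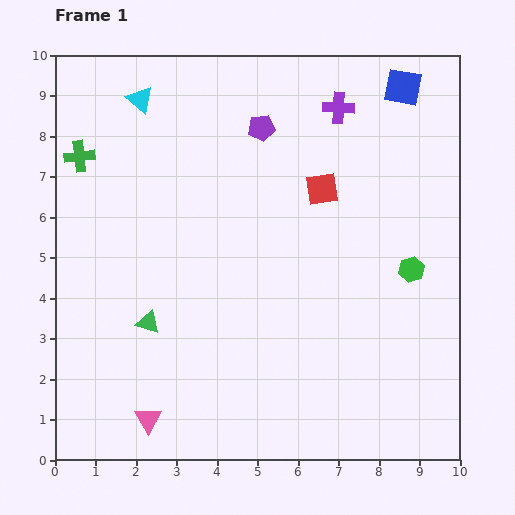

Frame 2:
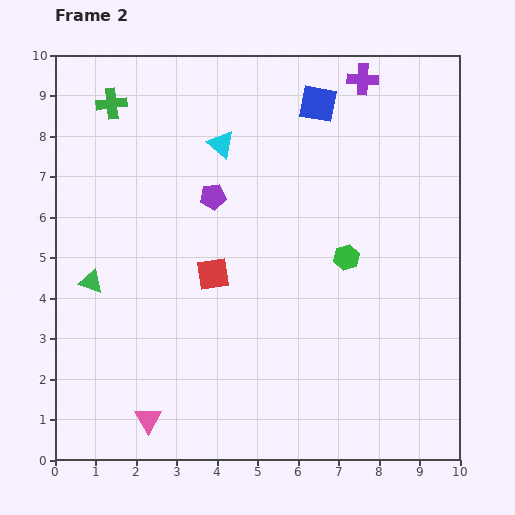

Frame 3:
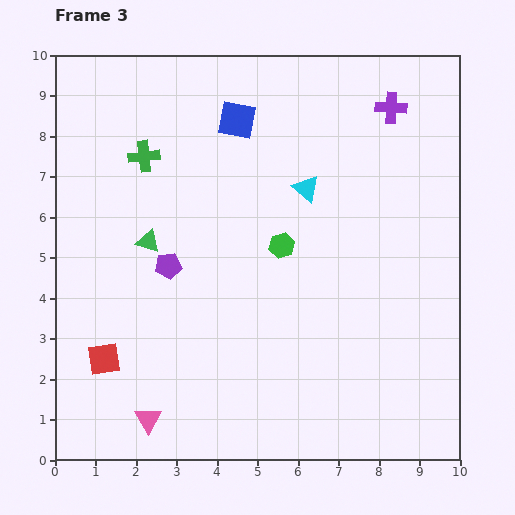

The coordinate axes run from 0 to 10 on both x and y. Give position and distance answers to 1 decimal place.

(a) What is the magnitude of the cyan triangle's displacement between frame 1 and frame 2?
2.3

The cyan triangle moved from (2.1, 8.9) to (4.1, 7.8), a distance of √(2.0² + 1.1²) ≈ 2.3.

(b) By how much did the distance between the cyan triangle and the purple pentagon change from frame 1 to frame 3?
+0.8

Distance in frame 1: 3.1. Distance in frame 3: 3.9.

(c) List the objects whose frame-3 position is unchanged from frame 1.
the pink triangle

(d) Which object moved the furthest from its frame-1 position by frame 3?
the red square

(moved 6.8; next 4.7)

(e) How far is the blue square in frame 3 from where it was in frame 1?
4.2

The blue square moved from (8.6, 9.2) to (4.5, 8.4), a distance of √(4.1² + 0.8²) ≈ 4.2.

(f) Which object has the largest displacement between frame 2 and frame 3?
the red square

(moved 3.4; next 2.4)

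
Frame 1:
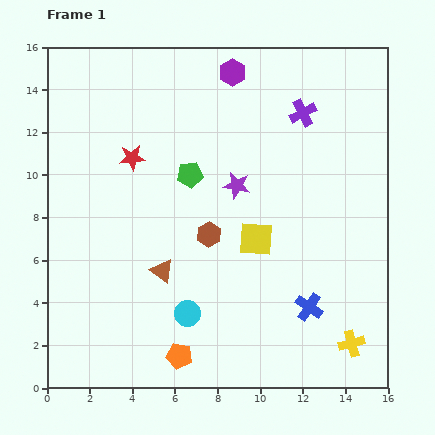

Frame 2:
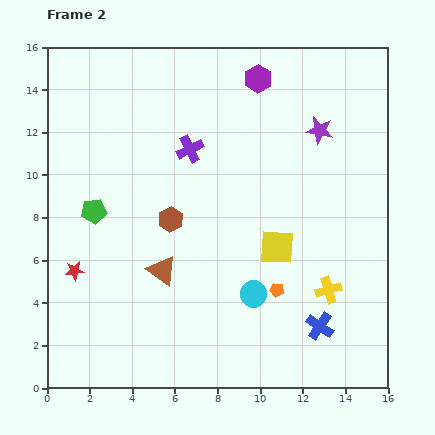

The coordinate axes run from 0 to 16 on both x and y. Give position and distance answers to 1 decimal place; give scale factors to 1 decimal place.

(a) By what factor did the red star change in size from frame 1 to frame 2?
0.7×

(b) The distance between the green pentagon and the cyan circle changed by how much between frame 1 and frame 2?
+2.0

Distance in frame 1: 6.5. Distance in frame 2: 8.5.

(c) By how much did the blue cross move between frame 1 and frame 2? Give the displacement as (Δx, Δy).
(0.5, -0.9)

The blue cross was at (12.3, 3.8) in frame 1 and (12.8, 2.9) in frame 2.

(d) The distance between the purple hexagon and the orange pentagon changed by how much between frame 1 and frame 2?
-3.6

Distance in frame 1: 13.5. Distance in frame 2: 9.9.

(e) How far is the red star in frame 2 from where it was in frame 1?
5.9

The red star moved from (4.0, 10.8) to (1.3, 5.5), a distance of √(2.7² + 5.3²) ≈ 5.9.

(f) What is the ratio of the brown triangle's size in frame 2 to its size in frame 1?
1.3×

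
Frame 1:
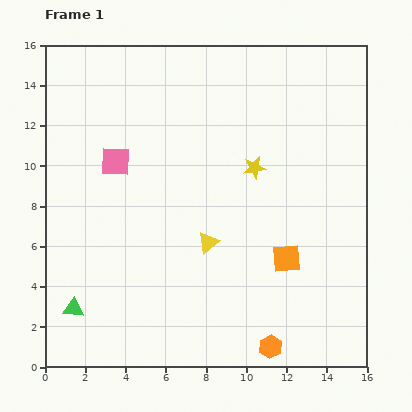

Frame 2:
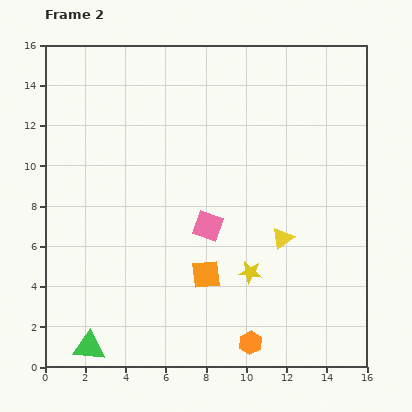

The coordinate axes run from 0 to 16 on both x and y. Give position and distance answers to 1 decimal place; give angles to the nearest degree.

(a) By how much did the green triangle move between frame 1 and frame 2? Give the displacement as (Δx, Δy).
(0.8, -1.9)

The green triangle was at (1.4, 2.9) in frame 1 and (2.2, 1.0) in frame 2.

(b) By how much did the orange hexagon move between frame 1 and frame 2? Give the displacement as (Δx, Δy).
(-1.0, 0.2)

The orange hexagon was at (11.2, 1.0) in frame 1 and (10.2, 1.2) in frame 2.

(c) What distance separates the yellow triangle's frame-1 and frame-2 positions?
3.7

The yellow triangle moved from (8.1, 6.2) to (11.8, 6.4), a distance of √(3.7² + 0.2²) ≈ 3.7.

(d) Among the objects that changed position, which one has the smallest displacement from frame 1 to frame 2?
the orange hexagon

(moved 1.0)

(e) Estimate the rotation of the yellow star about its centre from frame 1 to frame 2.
17° clockwise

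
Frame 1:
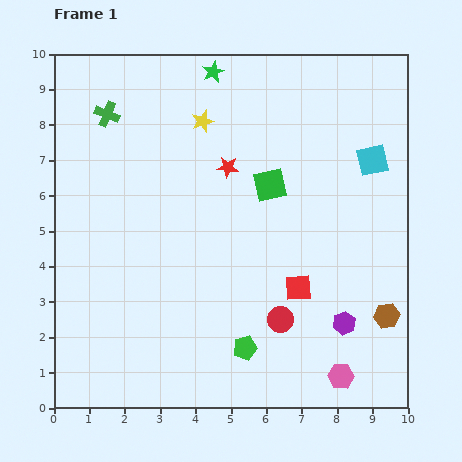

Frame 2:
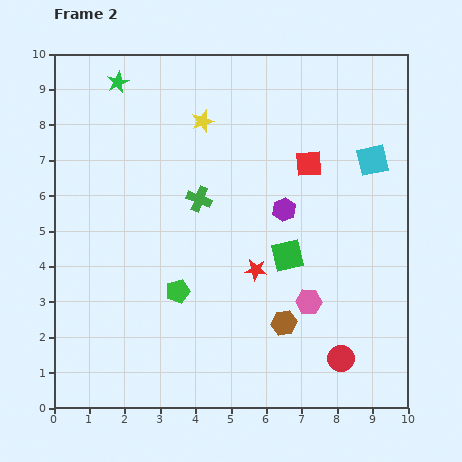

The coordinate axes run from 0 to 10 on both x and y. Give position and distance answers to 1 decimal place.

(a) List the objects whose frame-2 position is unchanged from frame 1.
the cyan square, the yellow star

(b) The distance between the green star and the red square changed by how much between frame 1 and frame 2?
-0.7

Distance in frame 1: 6.6. Distance in frame 2: 5.9.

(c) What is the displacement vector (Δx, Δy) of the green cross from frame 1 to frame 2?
(2.6, -2.4)

The green cross was at (1.5, 8.3) in frame 1 and (4.1, 5.9) in frame 2.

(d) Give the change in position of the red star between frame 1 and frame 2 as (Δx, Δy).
(0.8, -2.9)

The red star was at (4.9, 6.8) in frame 1 and (5.7, 3.9) in frame 2.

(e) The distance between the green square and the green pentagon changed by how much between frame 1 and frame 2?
-1.4

Distance in frame 1: 4.7. Distance in frame 2: 3.3.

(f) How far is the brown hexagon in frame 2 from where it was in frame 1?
2.9

The brown hexagon moved from (9.4, 2.6) to (6.5, 2.4), a distance of √(2.9² + 0.2²) ≈ 2.9.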